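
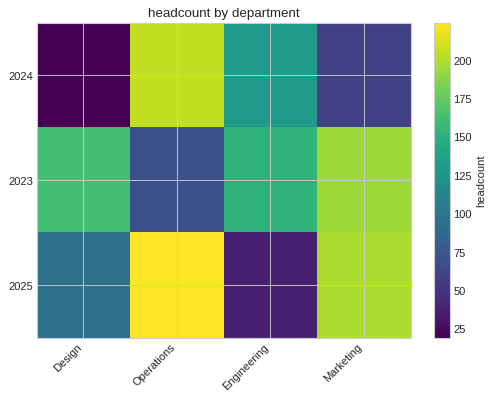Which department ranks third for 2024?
Top 4 for 2024: Operations ≈ 200, Engineering ≈ 120, Marketing ≈ 60, Design ≈ 20.

Marketing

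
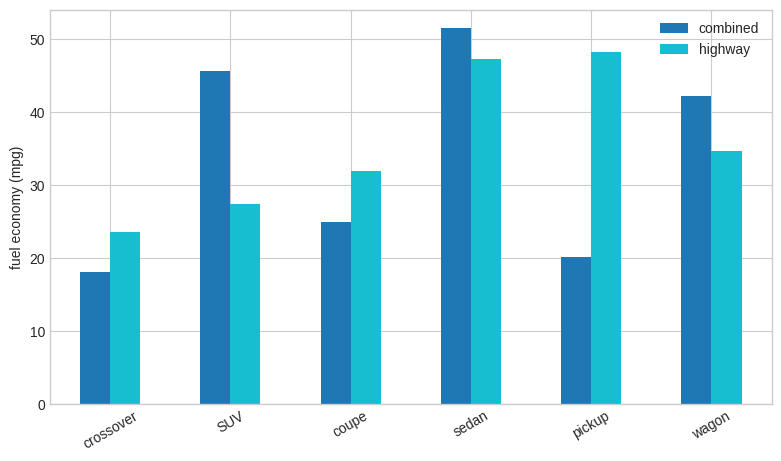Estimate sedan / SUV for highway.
≈ 1.8×

sedan ≈ 45, SUV ≈ 25; 45/25 ≈ 1.8.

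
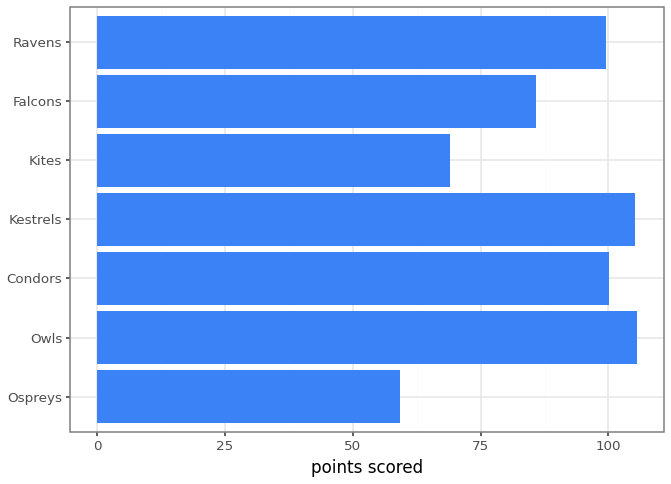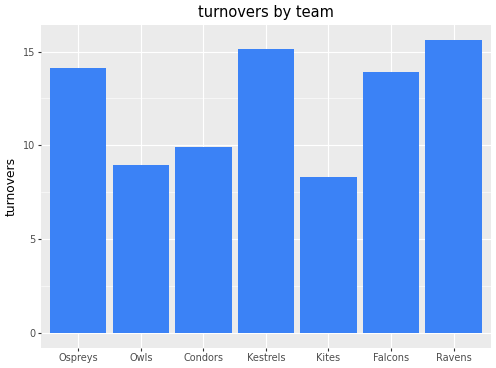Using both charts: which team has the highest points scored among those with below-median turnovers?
Chart 2 median turnovers ≈ 14; below-median teams: Owls, Condors, Kites. Among those, Owls has the highest points scored (≈ 110).

Owls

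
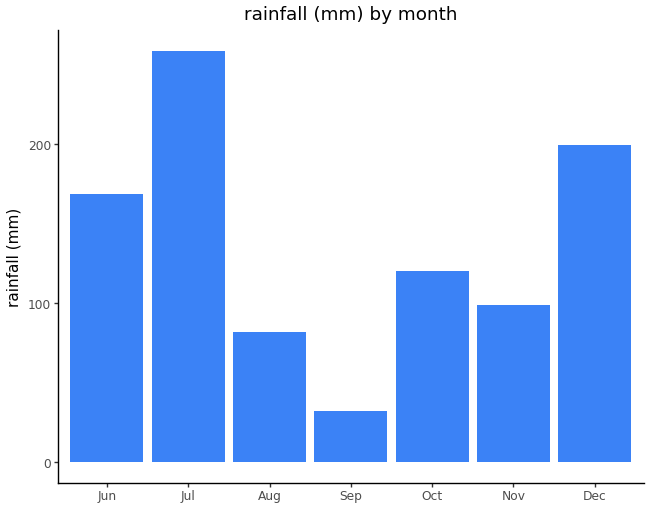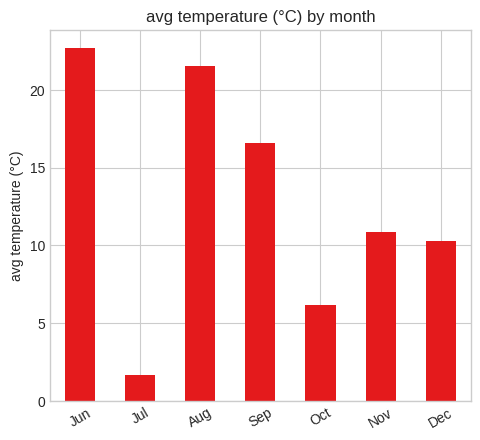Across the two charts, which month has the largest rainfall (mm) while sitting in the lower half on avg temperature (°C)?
Chart 2 median avg temperature (°C) ≈ 10; below-median months: Jul, Oct, Dec. Among those, Jul has the highest rainfall (mm) (≈ 250).

Jul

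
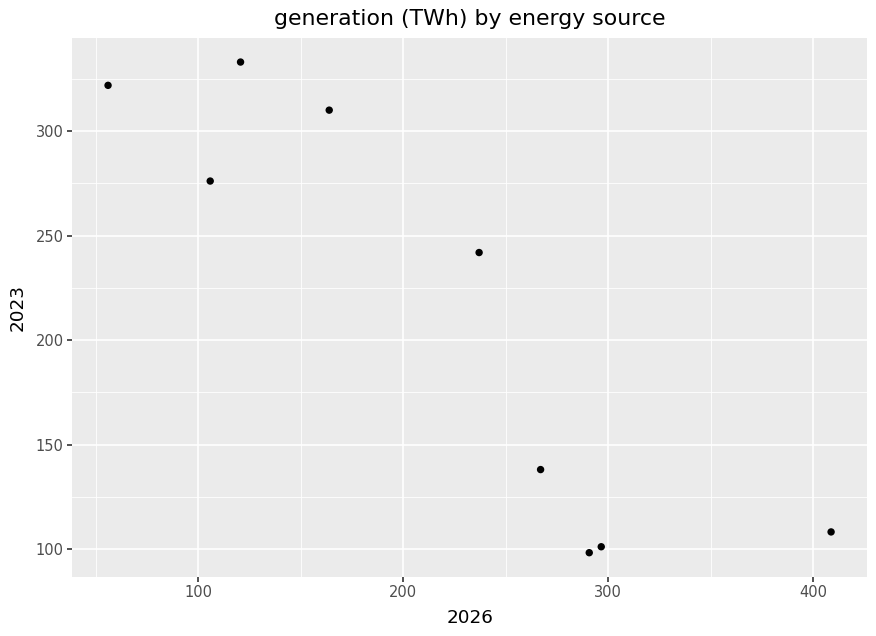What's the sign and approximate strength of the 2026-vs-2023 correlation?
negative, strong

Points are negatively correlated; strong (|r| ≈ 0.9).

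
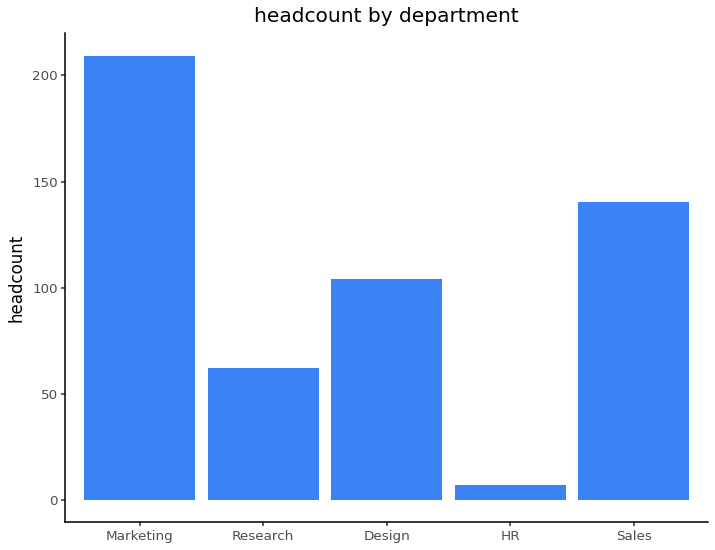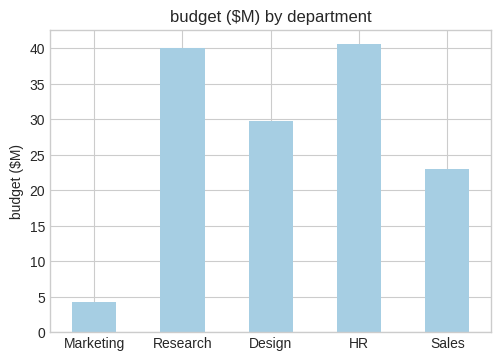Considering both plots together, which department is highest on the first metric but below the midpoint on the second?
Chart 2 median budget ($M) ≈ 30; below-median departments: Marketing, Sales. Among those, Marketing has the highest headcount (≈ 200).

Marketing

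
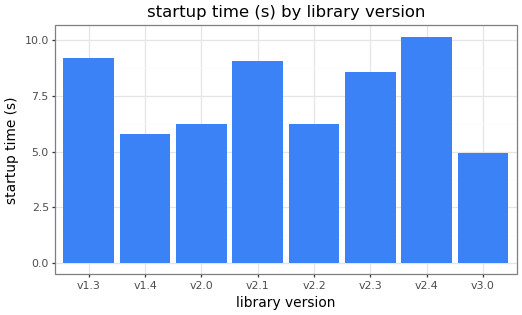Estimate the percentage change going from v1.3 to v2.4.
≈ +11.1%

v1.3 ≈ 9, v2.4 ≈ 10; (10 − 9) / 9 ≈ +11.1%.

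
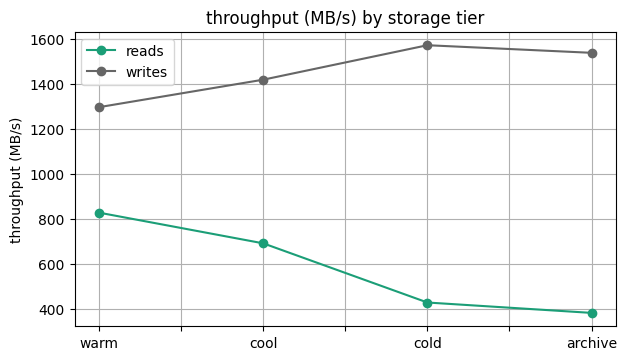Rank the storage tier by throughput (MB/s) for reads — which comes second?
Top 3 for reads: warm ≈ 800, cool ≈ 700, cold ≈ 400.

cool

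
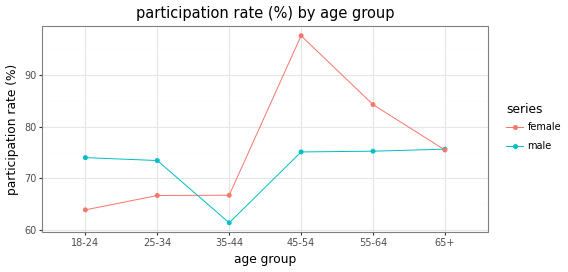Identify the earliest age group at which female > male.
25-34: female ≈ 65 vs male ≈ 75 (not yet); 35-44: female ≈ 65 vs male ≈ 60 (first crossover).

35-44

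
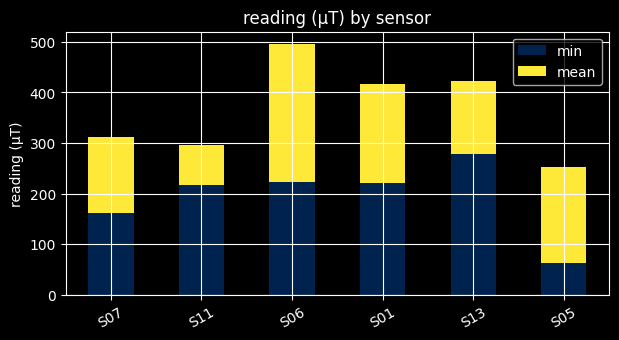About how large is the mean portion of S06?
mean top ≈ 500, bottom ≈ 200; segment ≈ 300.

≈ 300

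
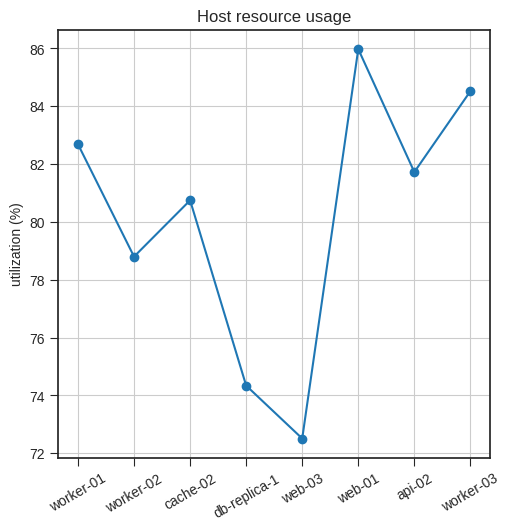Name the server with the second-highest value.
worker-03

Top 3: web-01 ≈ 86, worker-03 ≈ 84, worker-01 ≈ 82.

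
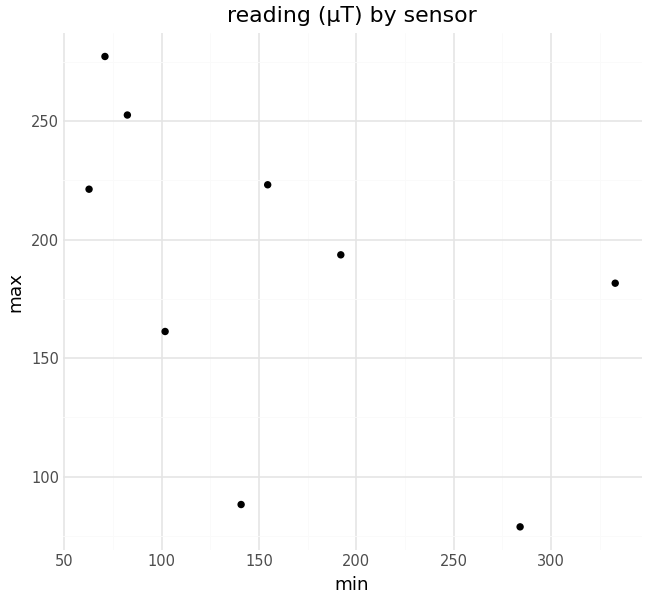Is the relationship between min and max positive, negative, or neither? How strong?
Points are negatively correlated; moderate (|r| ≈ 0.5).

negative, moderate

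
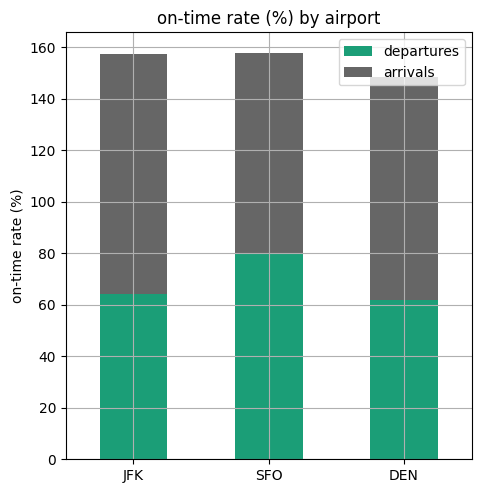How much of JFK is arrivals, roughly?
arrivals top ≈ 160, bottom ≈ 60; segment ≈ 100.

≈ 100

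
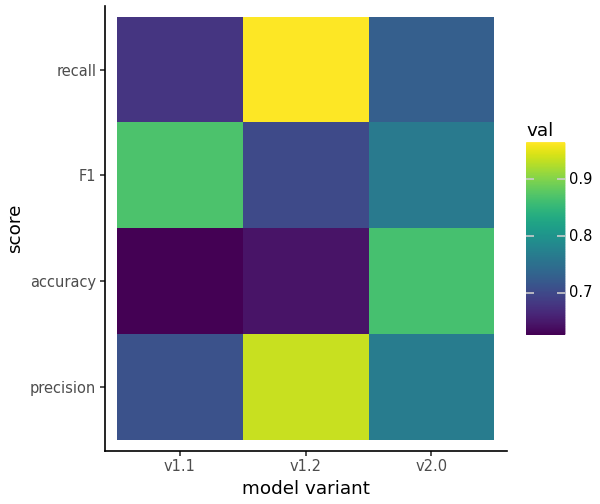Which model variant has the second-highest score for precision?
Top 3 for precision: v1.2 ≈ 0.95, v2.0 ≈ 0.75, v1.1 ≈ 0.70.

v2.0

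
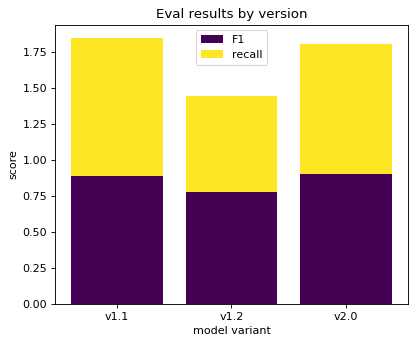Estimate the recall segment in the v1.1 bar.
recall top ≈ 1.8, bottom ≈ 0.8; segment ≈ 1.0.

≈ 1.0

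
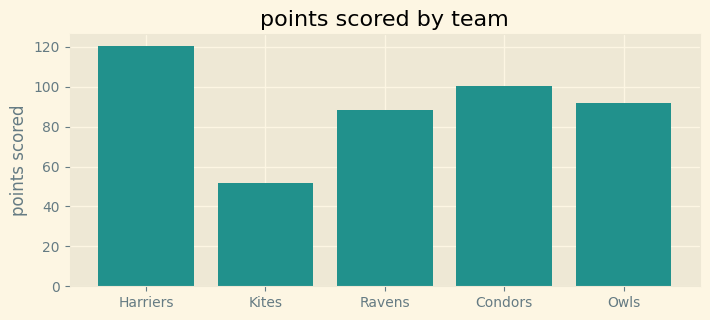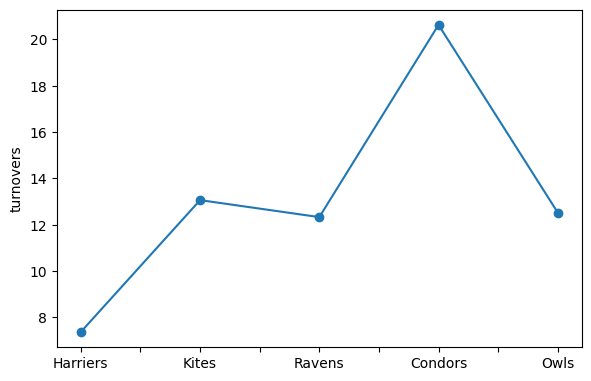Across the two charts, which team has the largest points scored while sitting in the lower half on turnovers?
Harriers

Chart 2 median turnovers ≈ 12; below-median teams: Harriers, Ravens. Among those, Harriers has the highest points scored (≈ 120).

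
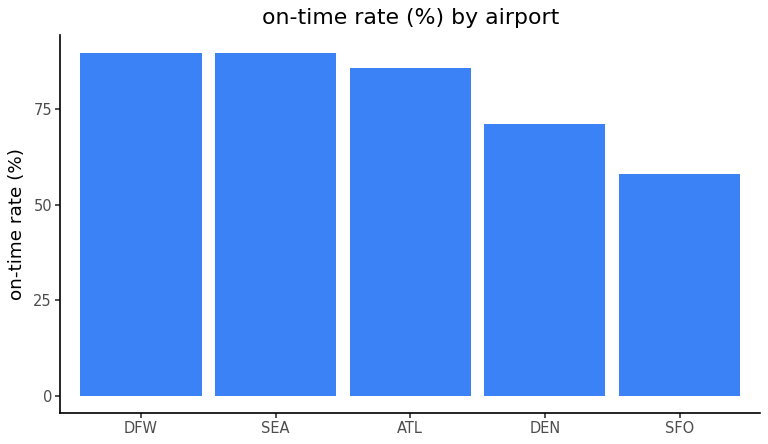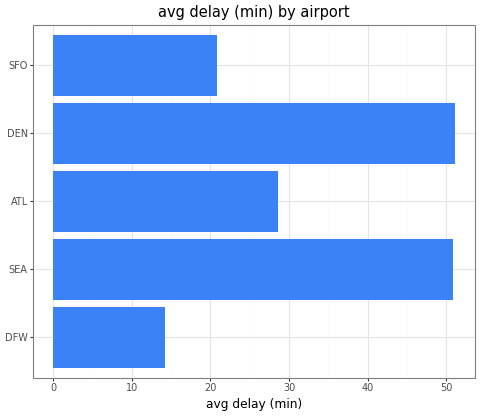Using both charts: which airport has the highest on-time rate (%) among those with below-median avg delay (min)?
Chart 2 median avg delay (min) ≈ 30; below-median airports: DFW, SFO. Among those, DFW has the highest on-time rate (%) (≈ 90).

DFW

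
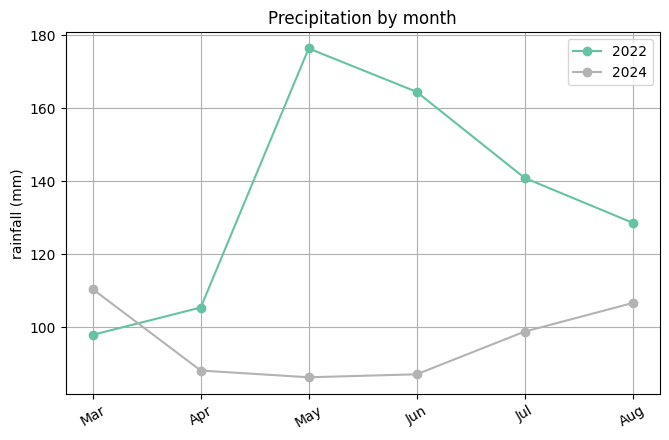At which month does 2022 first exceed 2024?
Mar: 2022 ≈ 100 vs 2024 ≈ 110 (not yet); Apr: 2022 ≈ 110 vs 2024 ≈ 90 (first crossover).

Apr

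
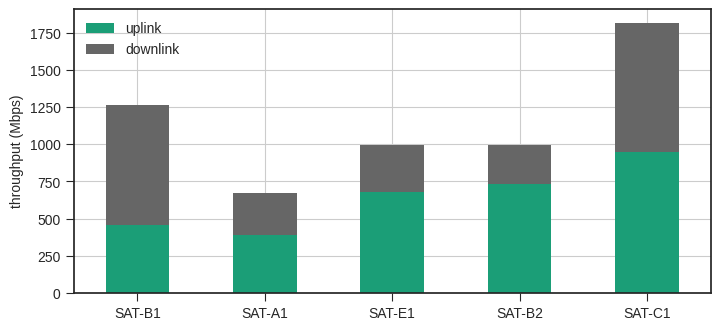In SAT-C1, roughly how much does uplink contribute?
uplink top ≈ 1000, bottom ≈ 0; segment ≈ 1000.

≈ 1000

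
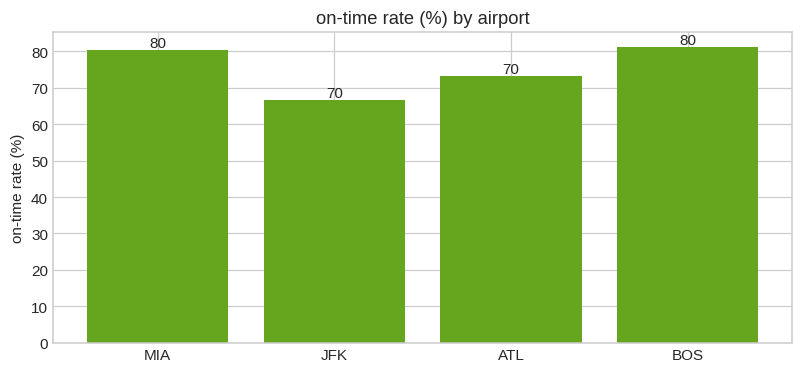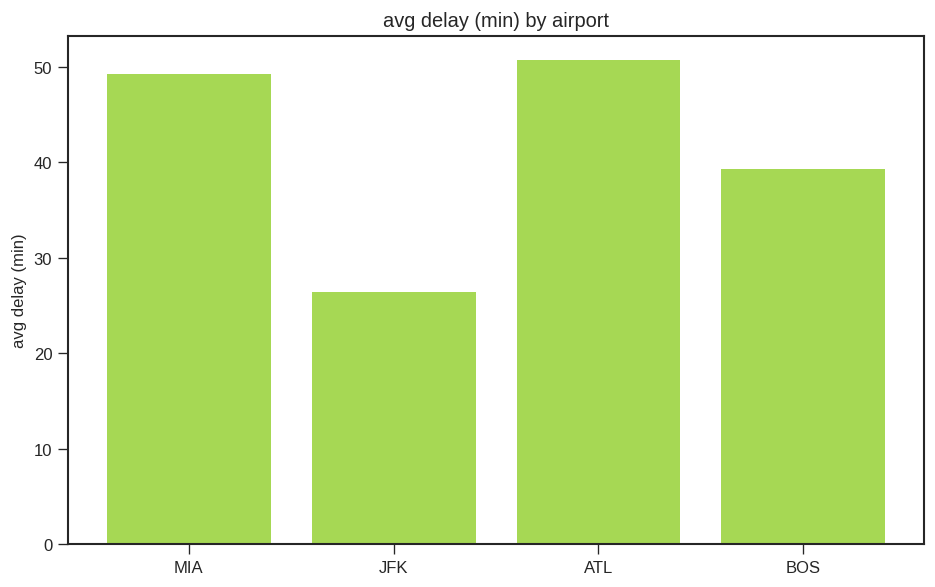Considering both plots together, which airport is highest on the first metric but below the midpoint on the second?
Chart 2 median avg delay (min) ≈ 45; below-median airports: JFK, BOS. Among those, BOS has the highest on-time rate (%) (≈ 80).

BOS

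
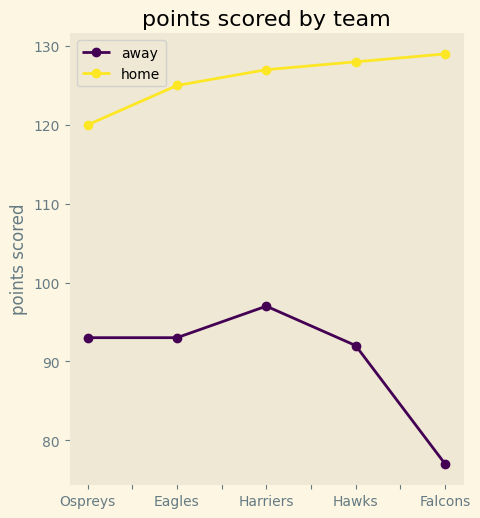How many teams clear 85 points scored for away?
Above 85: Ospreys, Eagles, Harriers, Hawks.

4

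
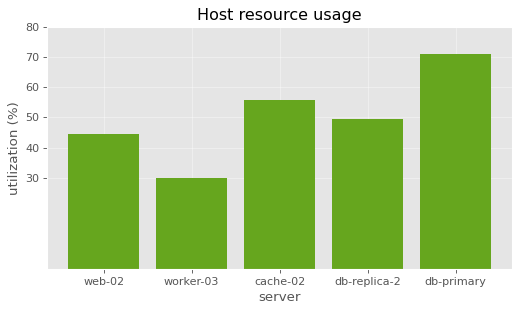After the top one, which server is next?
cache-02

Top 3: db-primary ≈ 70, cache-02 ≈ 60, db-replica-2 ≈ 50.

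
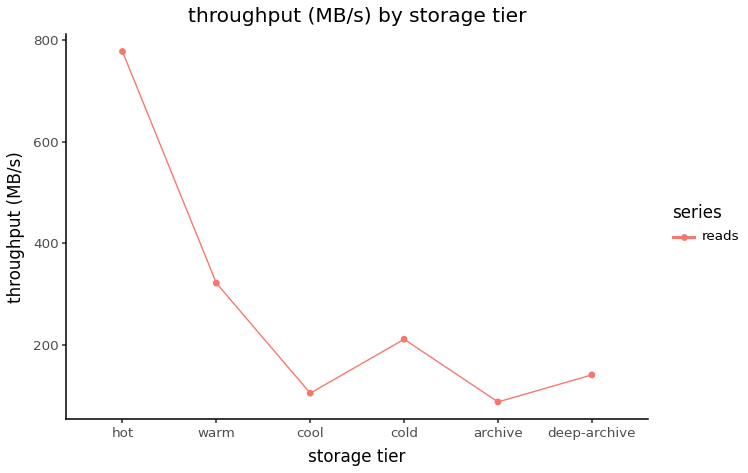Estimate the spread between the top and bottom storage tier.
Max hot ≈ 800, min archive ≈ 100; range ≈ 700.

≈ 700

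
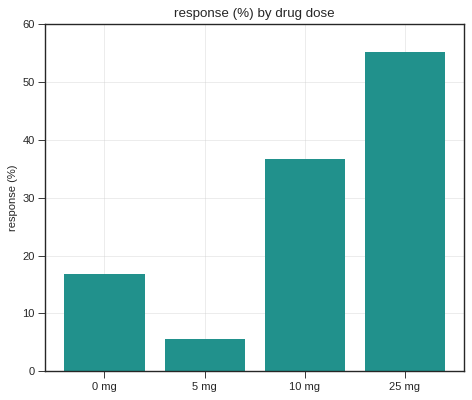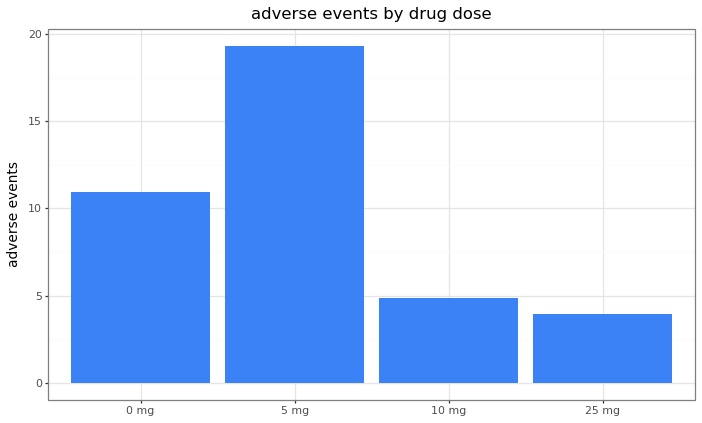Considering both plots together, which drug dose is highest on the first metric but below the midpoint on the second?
25 mg

Chart 2 median adverse events ≈ 8; below-median drug doses: 10 mg, 25 mg. Among those, 25 mg has the highest response (%) (≈ 60).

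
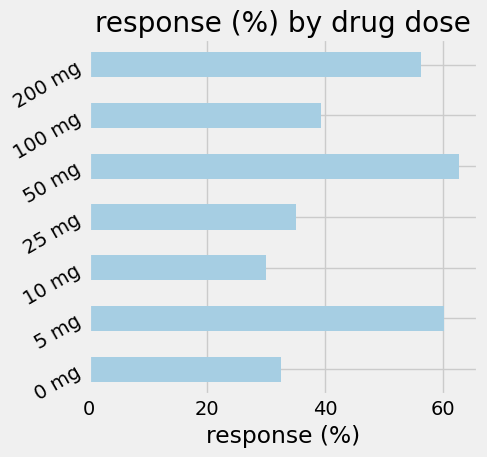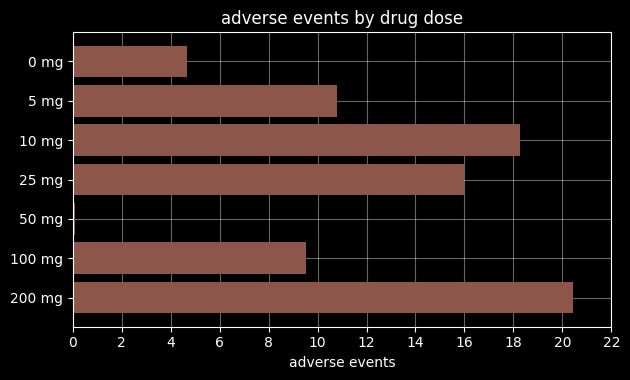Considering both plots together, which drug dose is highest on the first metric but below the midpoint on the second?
50 mg

Chart 2 median adverse events ≈ 10; below-median drug doses: 0 mg, 50 mg, 100 mg. Among those, 50 mg has the highest response (%) (≈ 60).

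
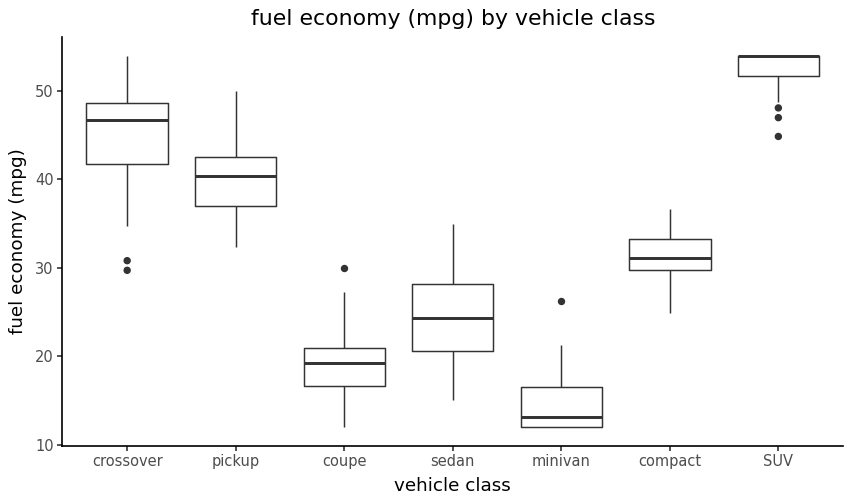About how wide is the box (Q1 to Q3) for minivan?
Q3 ≈ 15, Q1 ≈ 10; IQR ≈ 5.

≈ 5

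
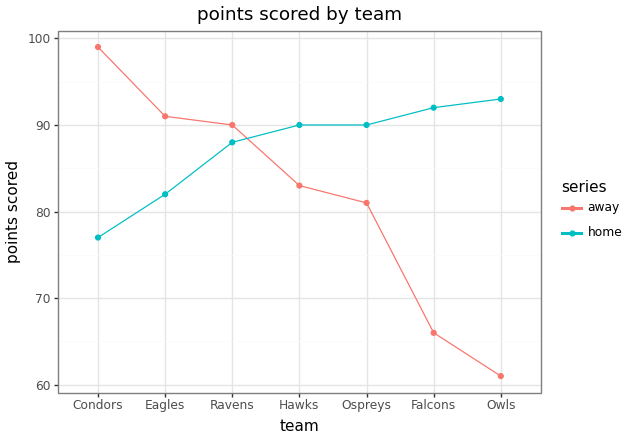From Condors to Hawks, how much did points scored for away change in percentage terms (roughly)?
Condors ≈ 100, Hawks ≈ 85; (85 − 100) / 100 ≈ -15%.

≈ -15%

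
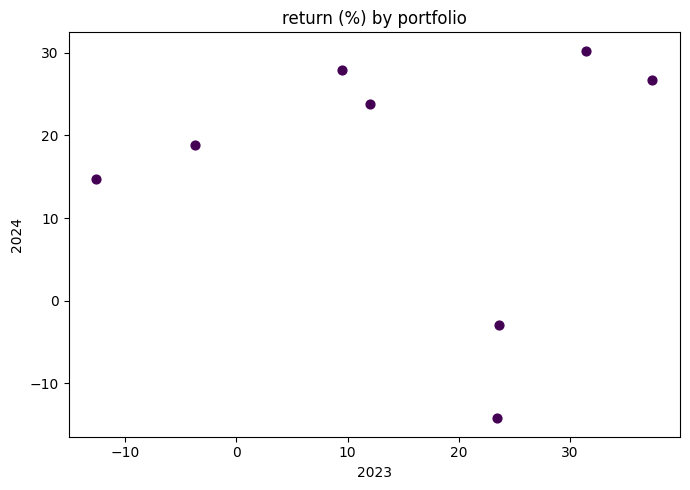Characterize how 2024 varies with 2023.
Points are roughly uncorrelated; weak (|r| ≈ 0.0).

no clear correlation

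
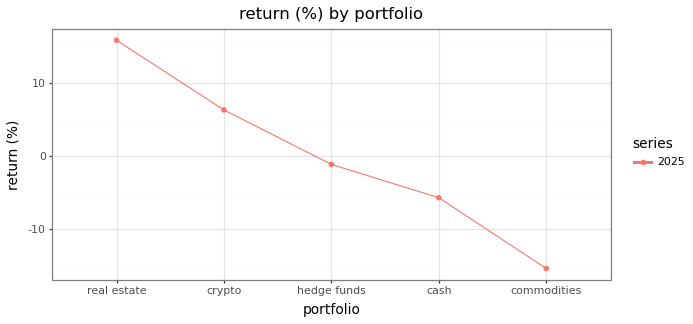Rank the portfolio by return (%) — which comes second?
Top 3: real estate ≈ 15, crypto ≈ 5, hedge funds ≈ 0.

crypto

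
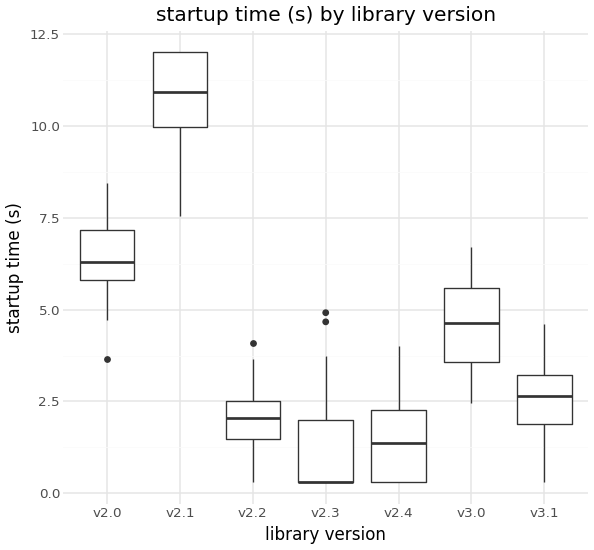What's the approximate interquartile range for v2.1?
Q3 ≈ 12, Q1 ≈ 10; IQR ≈ 2.

≈ 2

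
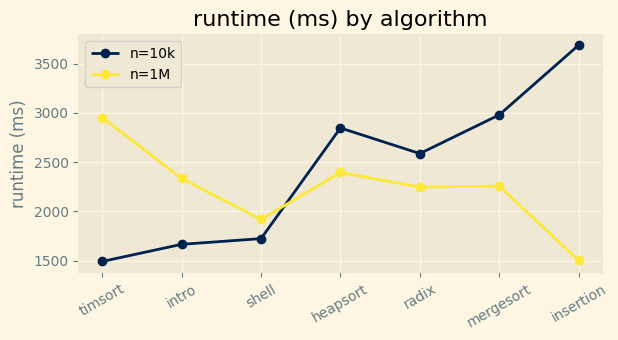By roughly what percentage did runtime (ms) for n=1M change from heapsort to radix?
heapsort ≈ 2400, radix ≈ 2200; (2200 − 2400) / 2400 ≈ -8.3%.

≈ -8.3%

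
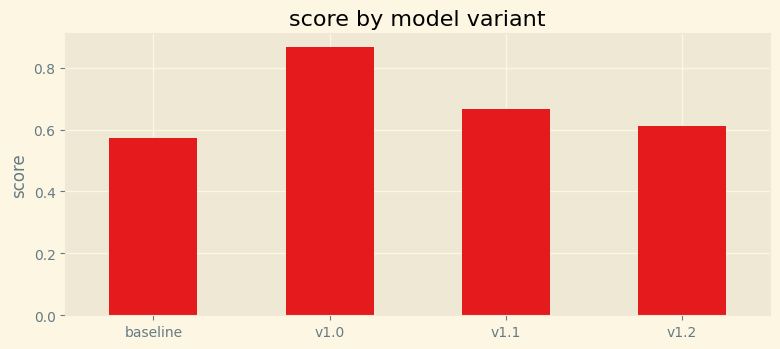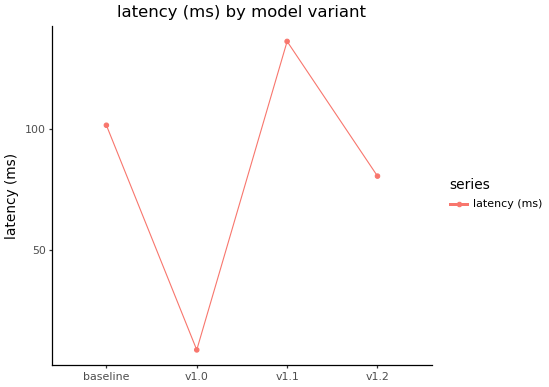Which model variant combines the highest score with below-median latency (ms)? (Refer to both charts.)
Chart 2 median latency (ms) ≈ 100; below-median model variants: v1.0, v1.2. Among those, v1.0 has the highest score (≈ 0.9).

v1.0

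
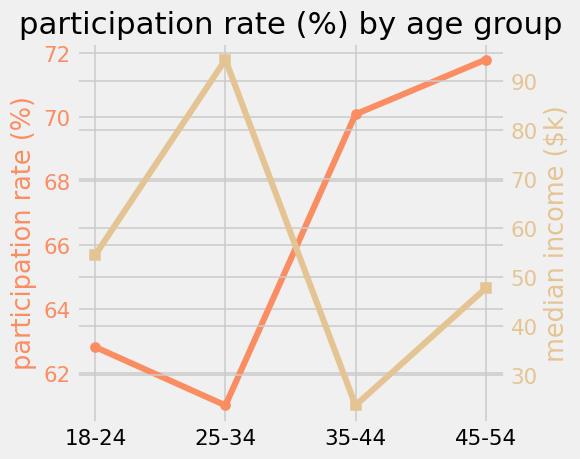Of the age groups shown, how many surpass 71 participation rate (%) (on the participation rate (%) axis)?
1

Above 71: 45-54.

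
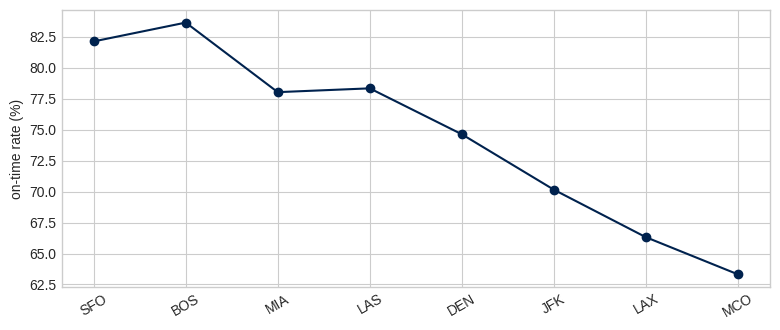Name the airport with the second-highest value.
SFO

Top 3: BOS ≈ 84, SFO ≈ 82, LAS ≈ 78.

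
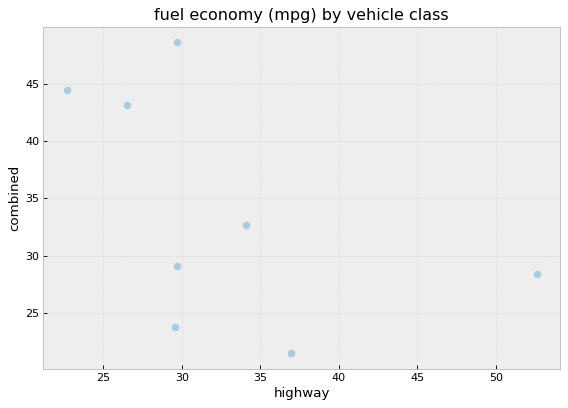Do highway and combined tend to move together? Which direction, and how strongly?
Points are negatively correlated; moderate (|r| ≈ 0.5).

negative, moderate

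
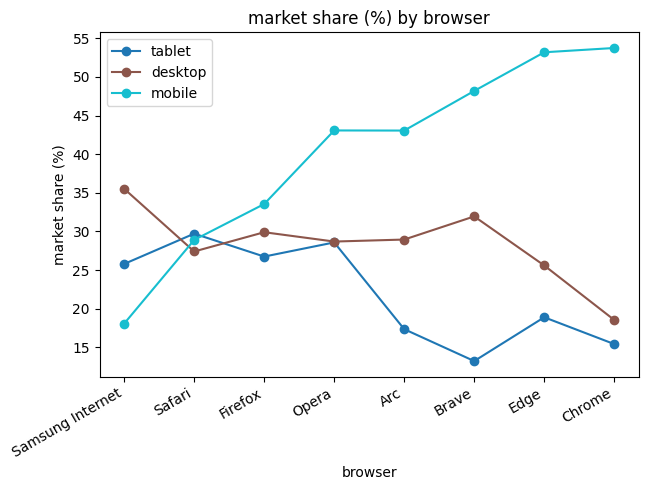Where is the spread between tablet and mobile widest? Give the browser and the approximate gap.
Chrome: tablet ≈ 15, mobile ≈ 55 → gap ≈ 40. Next-largest (Brave) is only ≈ 35.

Chrome, ≈ 40 %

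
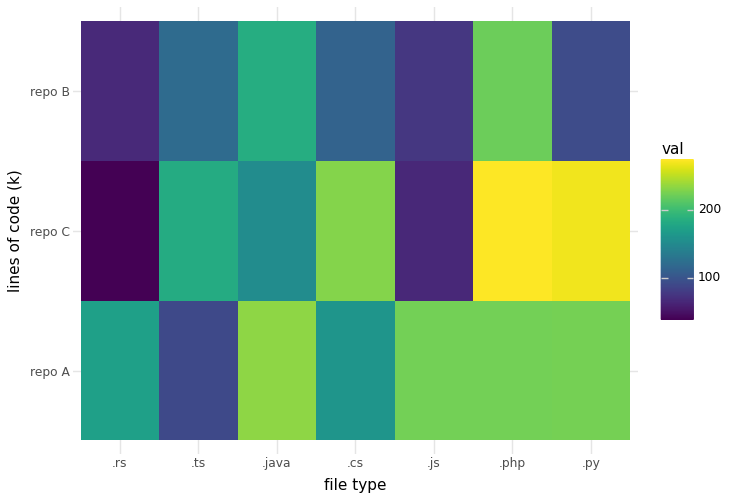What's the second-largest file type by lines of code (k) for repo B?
Top 3 for repo B: .php ≈ 220, .java ≈ 180, .ts ≈ 120.

.java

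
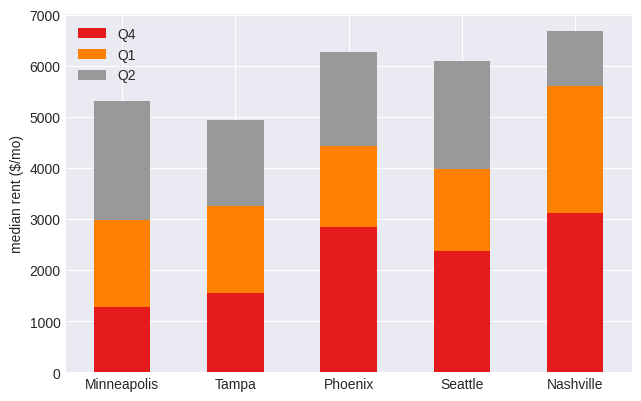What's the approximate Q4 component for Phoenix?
≈ 3000

Q4 top ≈ 3000, bottom ≈ 0; segment ≈ 3000.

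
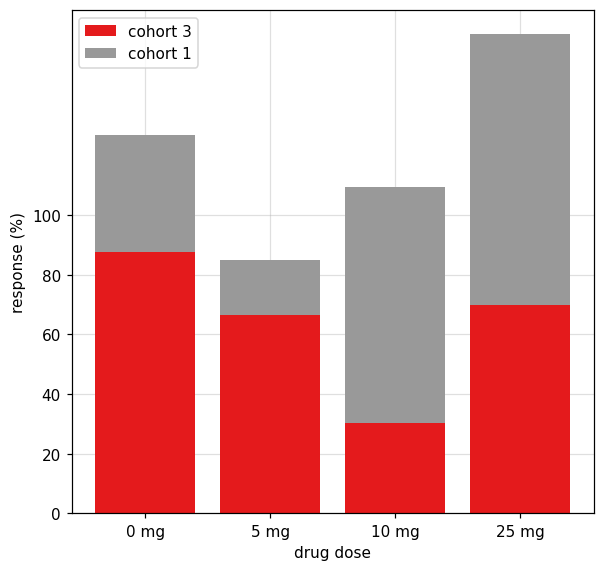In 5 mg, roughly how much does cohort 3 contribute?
≈ 60

cohort 3 top ≈ 60, bottom ≈ 0; segment ≈ 60.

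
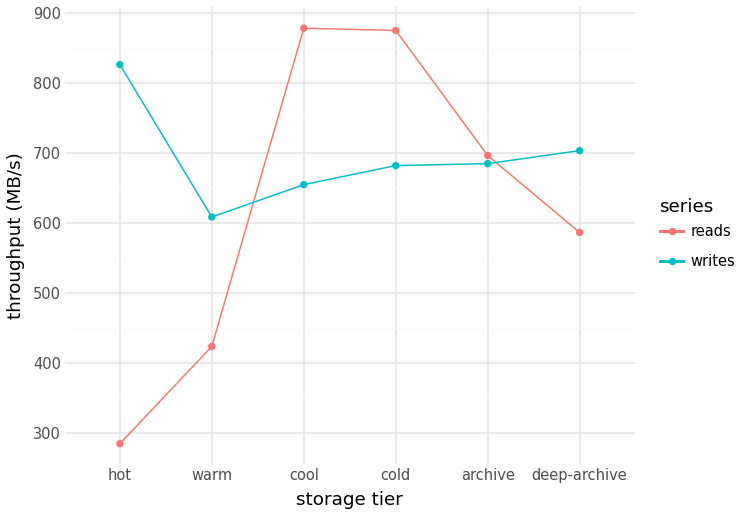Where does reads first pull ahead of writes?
cool

warm: reads ≈ 400 vs writes ≈ 600 (not yet); cool: reads ≈ 900 vs writes ≈ 650 (first crossover).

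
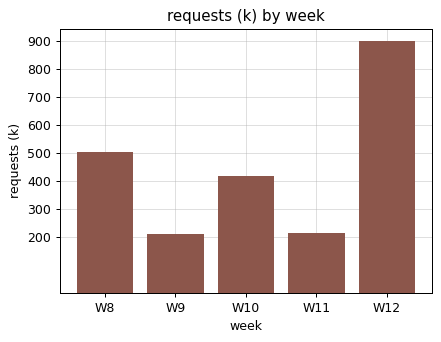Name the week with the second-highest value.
W8

Top 3: W12 ≈ 900, W8 ≈ 500, W10 ≈ 400.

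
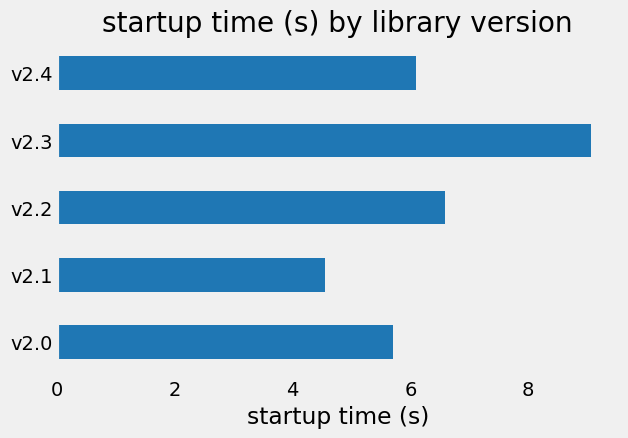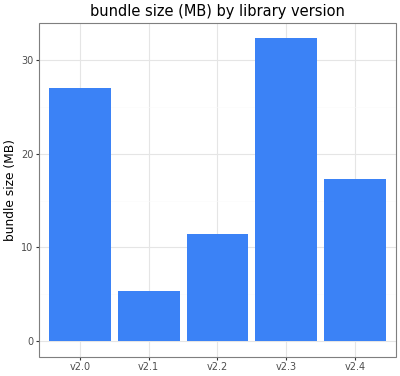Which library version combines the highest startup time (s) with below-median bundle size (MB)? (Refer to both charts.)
Chart 2 median bundle size (MB) ≈ 15; below-median library versions: v2.1, v2.2. Among those, v2.2 has the highest startup time (s) (≈ 7).

v2.2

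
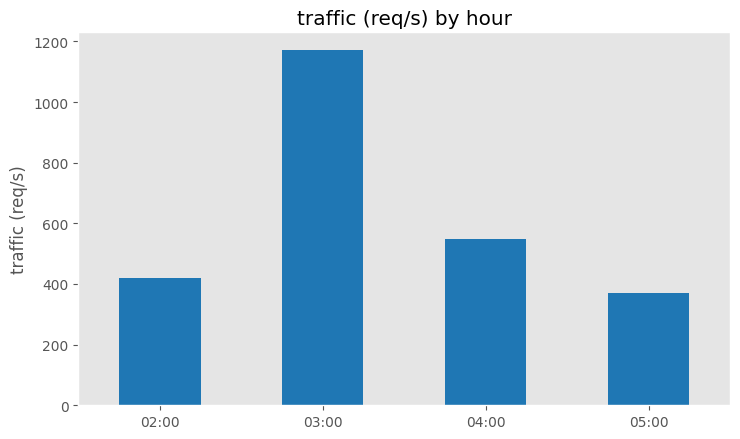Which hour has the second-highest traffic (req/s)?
Top 3: 03:00 ≈ 1200, 04:00 ≈ 600, 02:00 ≈ 400.

04:00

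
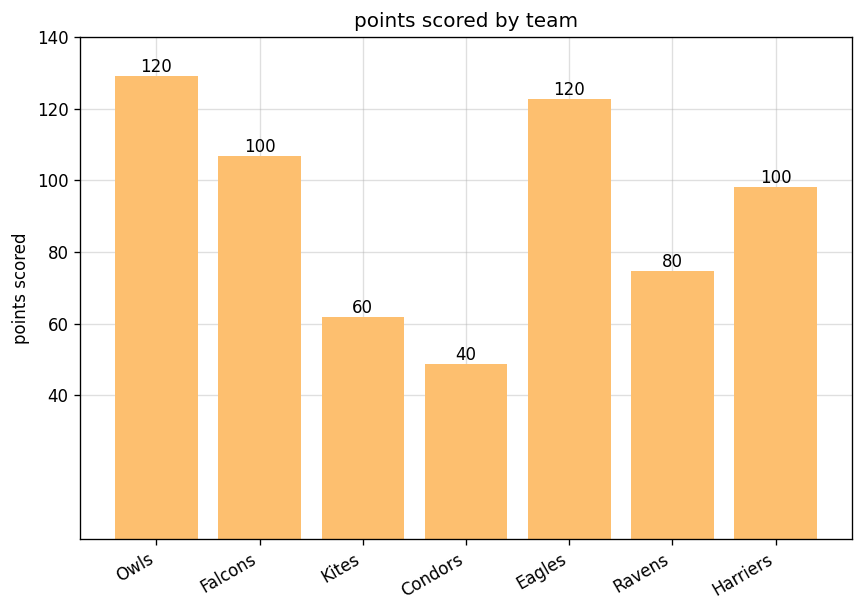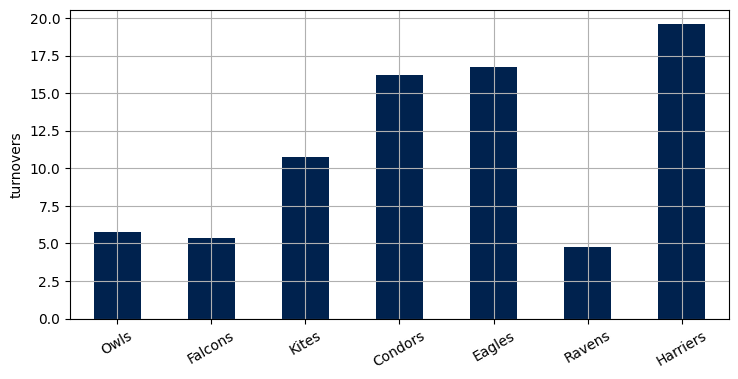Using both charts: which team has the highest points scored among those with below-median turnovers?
Owls

Chart 2 median turnovers ≈ 10; below-median teams: Owls, Falcons, Ravens. Among those, Owls has the highest points scored (≈ 120).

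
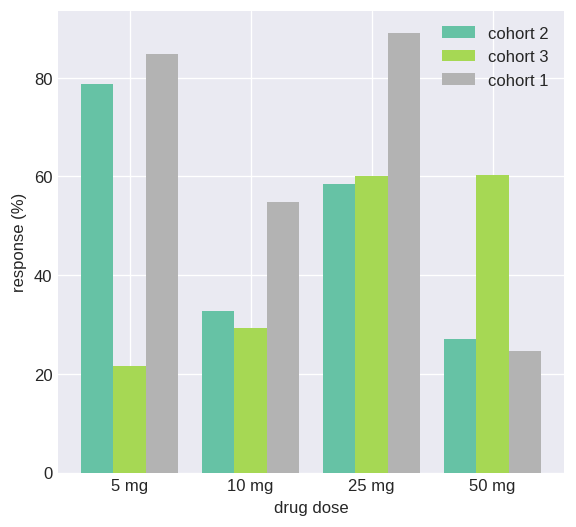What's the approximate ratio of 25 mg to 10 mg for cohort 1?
25 mg ≈ 90, 10 mg ≈ 50; 90/50 ≈ 1.8.

≈ 1.8×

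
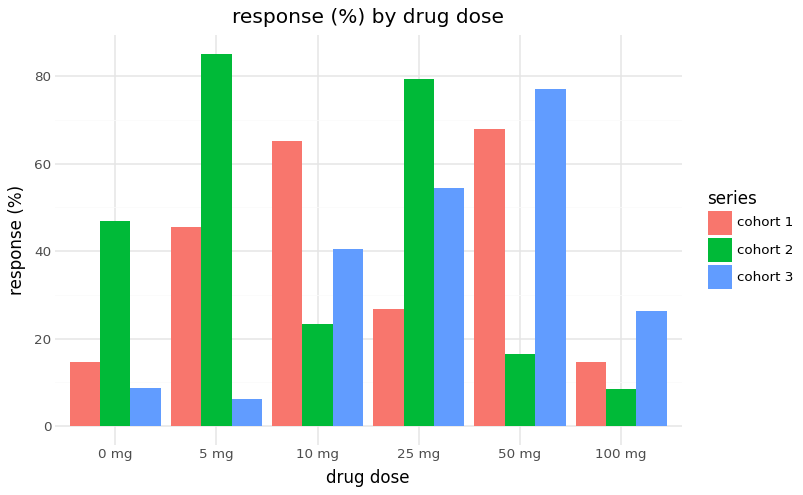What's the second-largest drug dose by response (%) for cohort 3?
25 mg

Top 3 for cohort 3: 50 mg ≈ 80, 25 mg ≈ 50, 10 mg ≈ 40.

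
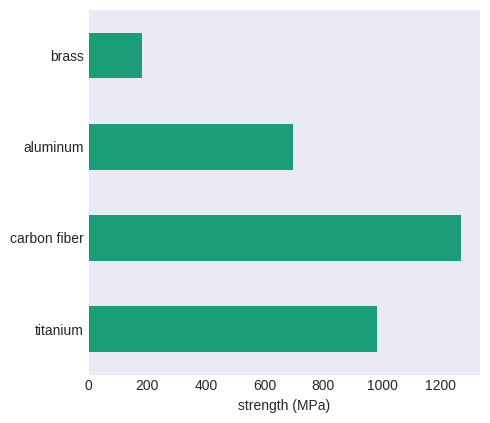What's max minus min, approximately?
Max carbon fiber ≈ 1200, min brass ≈ 200; range ≈ 1000.

≈ 1000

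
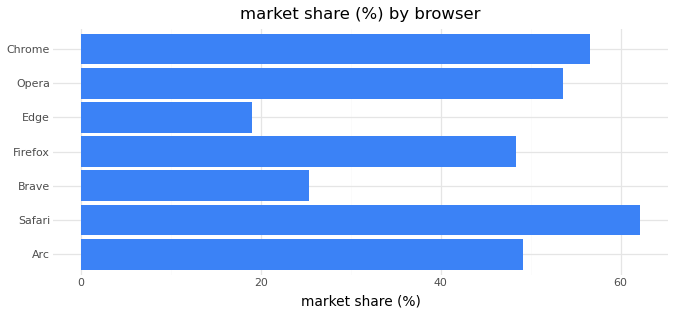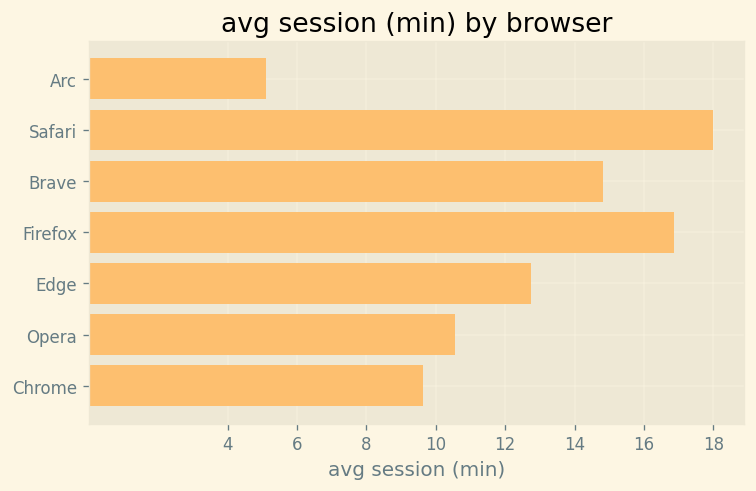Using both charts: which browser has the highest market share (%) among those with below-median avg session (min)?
Chart 2 median avg session (min) ≈ 12; below-median browsers: Arc, Opera, Chrome. Among those, Chrome has the highest market share (%) (≈ 60).

Chrome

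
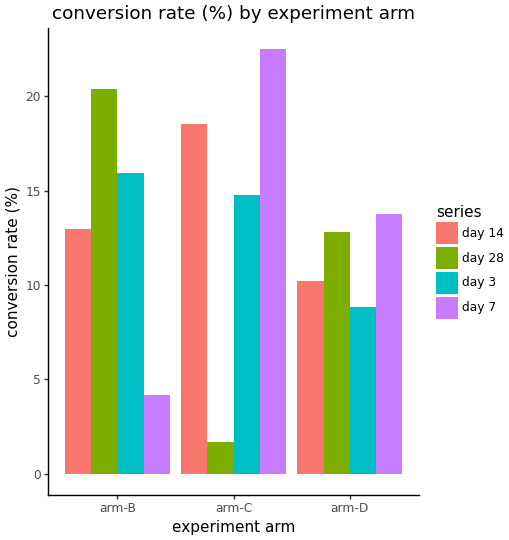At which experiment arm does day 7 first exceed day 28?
arm-B: day 7 ≈ 4 vs day 28 ≈ 20 (not yet); arm-C: day 7 ≈ 22 vs day 28 ≈ 2 (first crossover).

arm-C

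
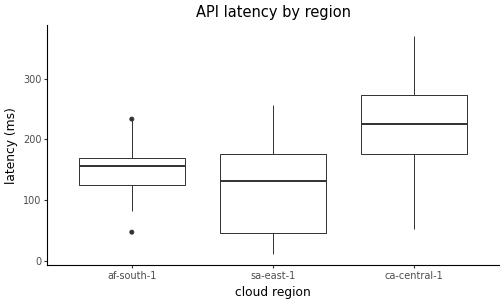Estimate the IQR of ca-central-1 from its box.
≈ 90

Q3 ≈ 270, Q1 ≈ 180; IQR ≈ 90.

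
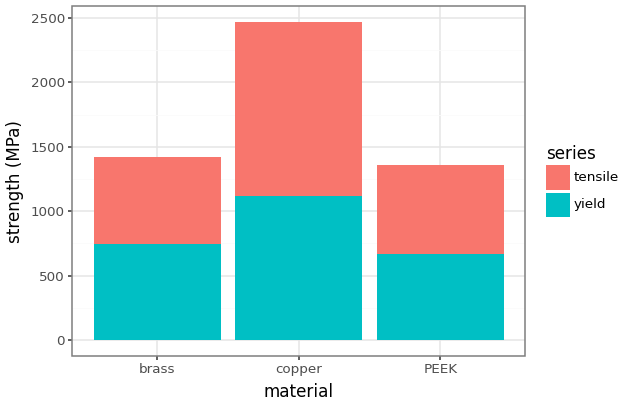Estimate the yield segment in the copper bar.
≈ 1000

yield top ≈ 1000, bottom ≈ 0; segment ≈ 1000.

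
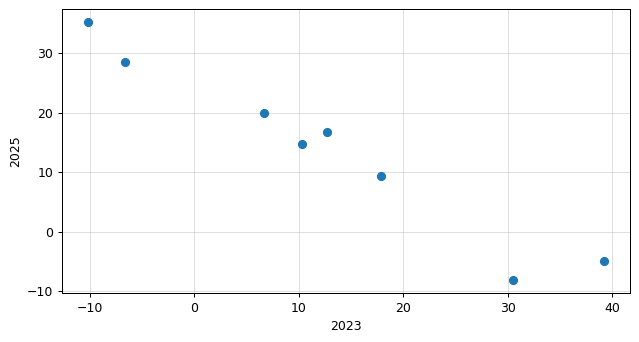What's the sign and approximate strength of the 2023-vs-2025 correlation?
Points are negatively correlated; strong (|r| ≈ 1.0).

negative, strong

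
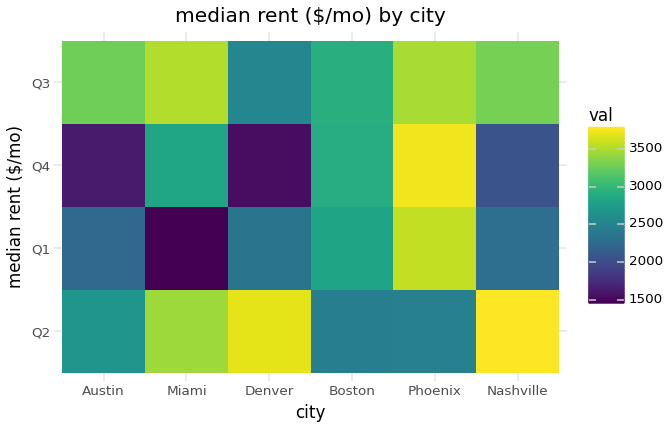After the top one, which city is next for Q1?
Boston

Top 3 for Q1: Phoenix ≈ 3600, Boston ≈ 2800, Denver ≈ 2400.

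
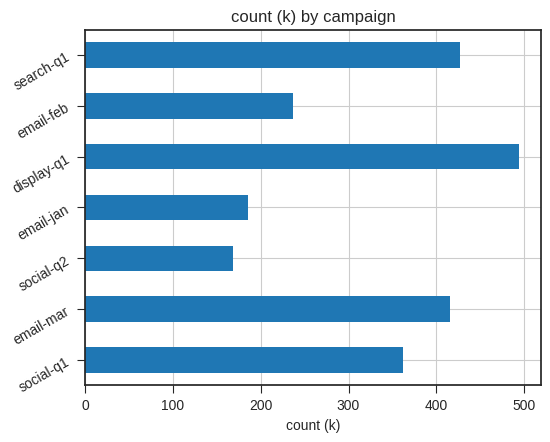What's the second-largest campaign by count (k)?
search-q1

Top 3: display-q1 ≈ 500, search-q1 ≈ 450, email-mar ≈ 400.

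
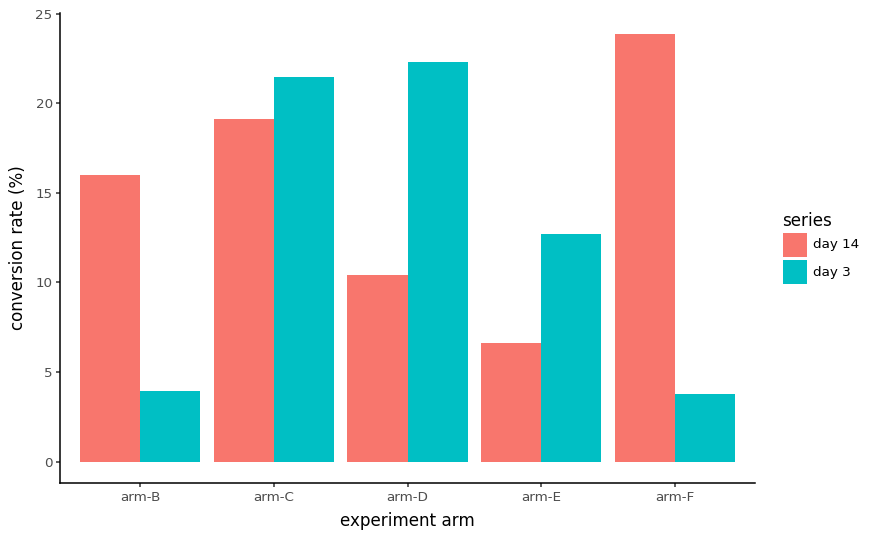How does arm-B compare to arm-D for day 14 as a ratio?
arm-B ≈ 16, arm-D ≈ 10; 16/10 ≈ 1.6.

≈ 1.6×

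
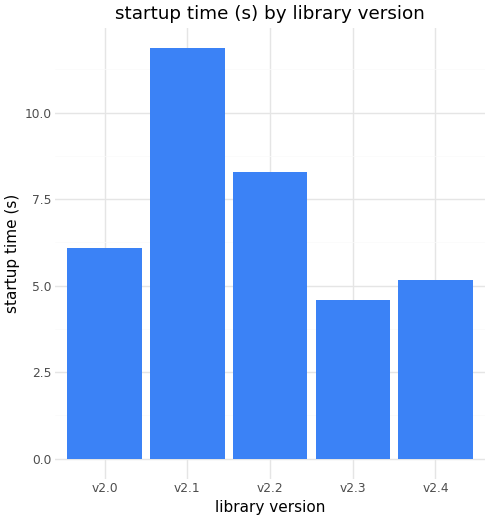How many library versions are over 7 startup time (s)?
Above 7: v2.1, v2.2.

2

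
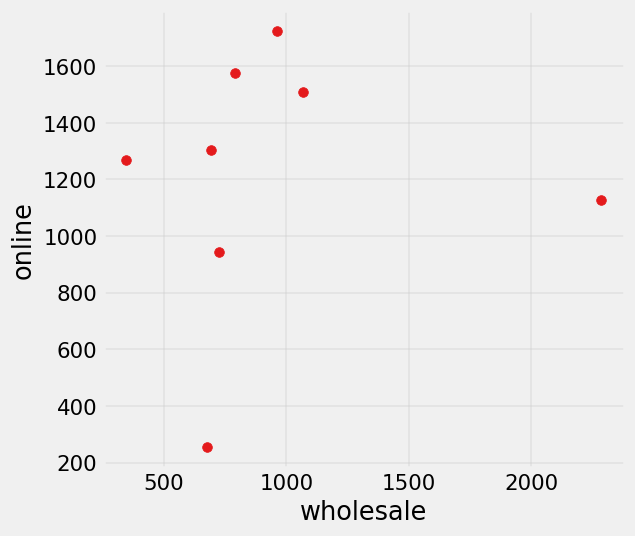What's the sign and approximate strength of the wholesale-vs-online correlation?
Points are roughly uncorrelated; weak (|r| ≈ 0.1).

no clear correlation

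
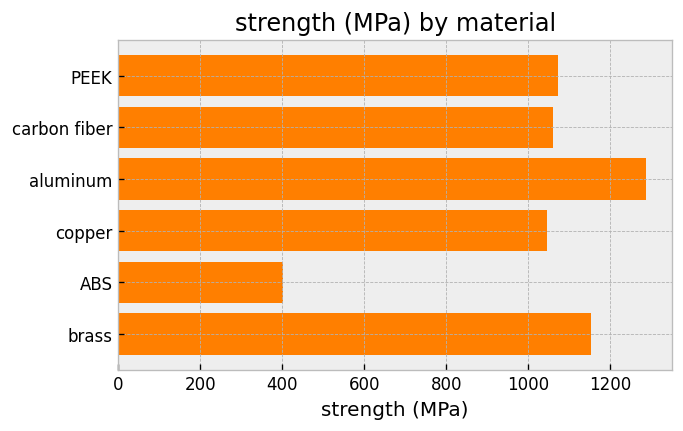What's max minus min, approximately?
Max aluminum ≈ 1200, min ABS ≈ 400; range ≈ 800.

≈ 800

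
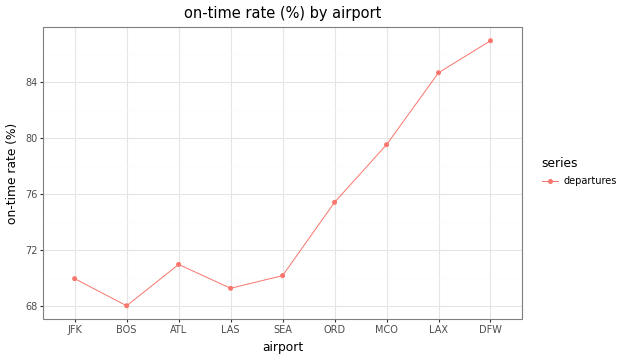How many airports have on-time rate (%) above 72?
4

Above 72: ORD, MCO, LAX, DFW.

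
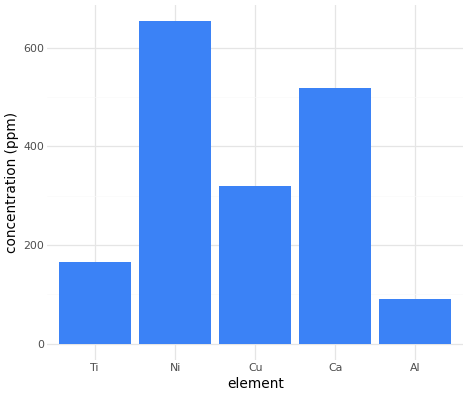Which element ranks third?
Cu

Top 4: Ni ≈ 700, Ca ≈ 500, Cu ≈ 300, Ti ≈ 200.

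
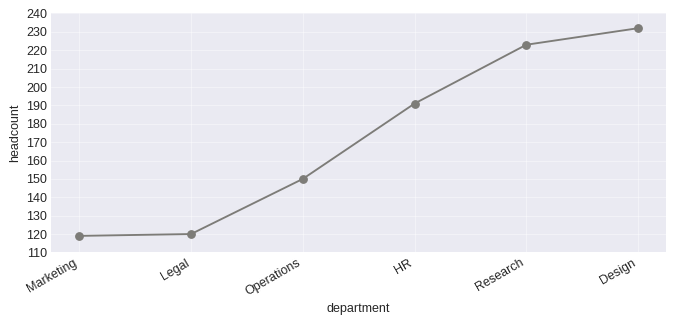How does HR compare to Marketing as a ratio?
HR ≈ 190, Marketing ≈ 120; 190/120 ≈ 1.58.

≈ 1.58×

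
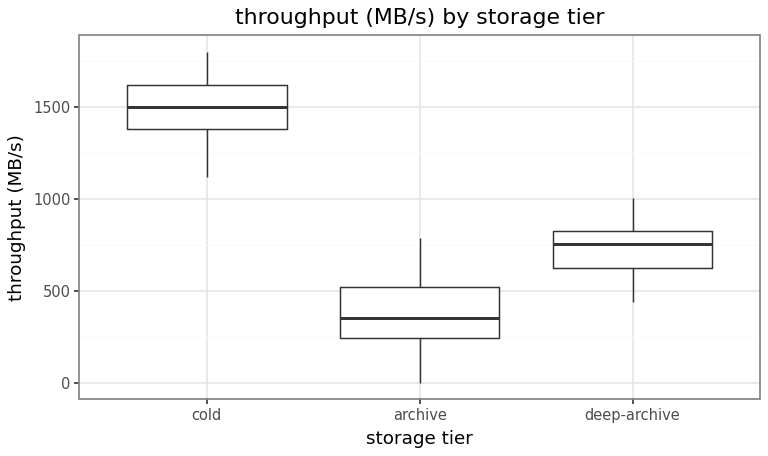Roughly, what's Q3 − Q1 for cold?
≈ 200

Q3 ≈ 1600, Q1 ≈ 1400; IQR ≈ 200.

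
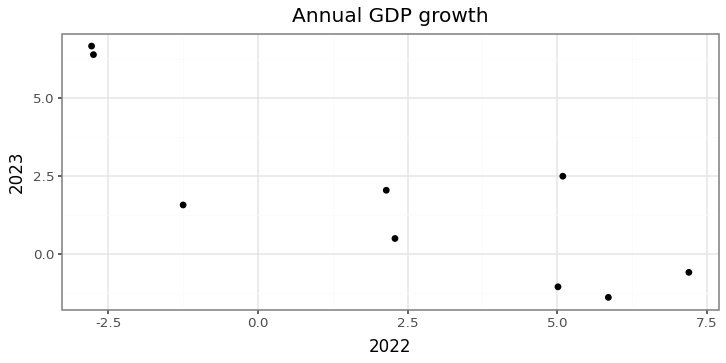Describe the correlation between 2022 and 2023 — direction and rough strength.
Points are negatively correlated; strong (|r| ≈ 0.8).

negative, strong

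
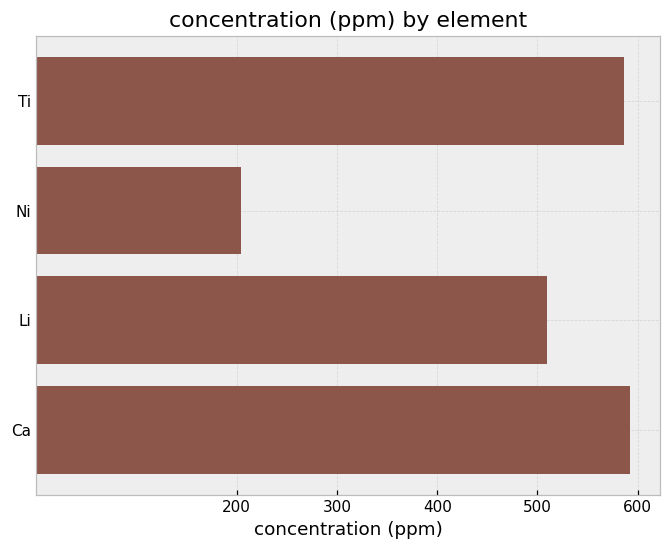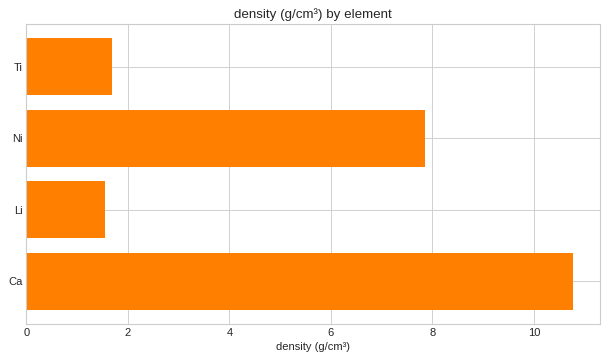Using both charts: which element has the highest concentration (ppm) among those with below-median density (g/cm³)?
Chart 2 median density (g/cm³) ≈ 5; below-median elements: Ti, Li. Among those, Ti has the highest concentration (ppm) (≈ 600).

Ti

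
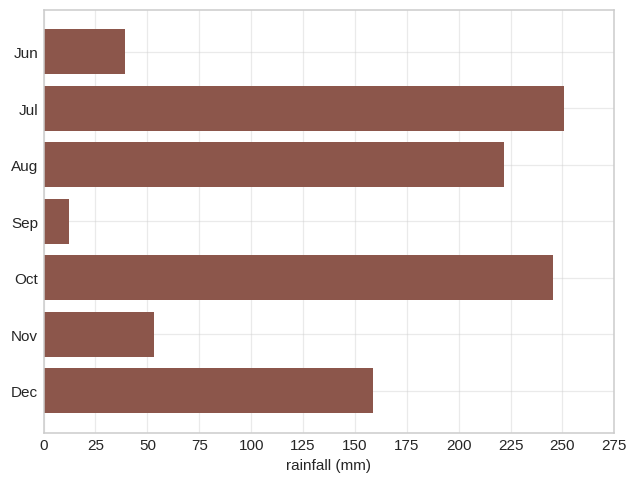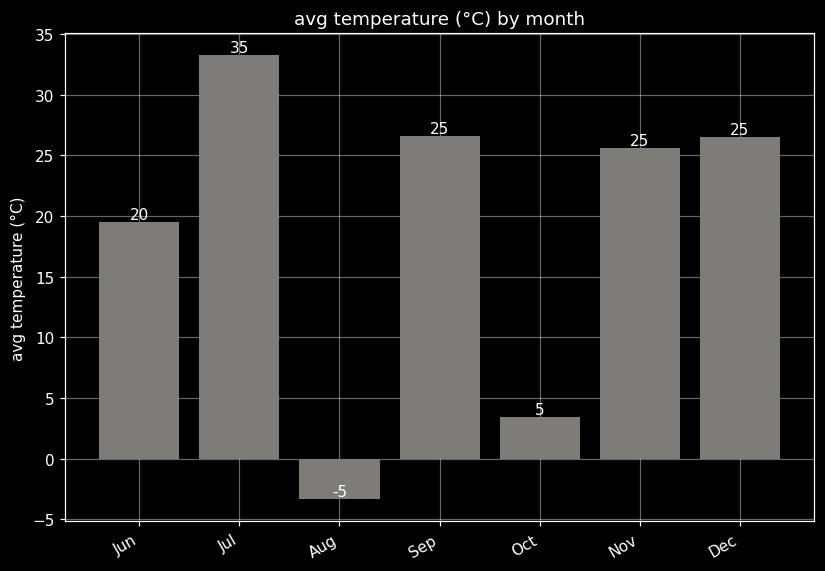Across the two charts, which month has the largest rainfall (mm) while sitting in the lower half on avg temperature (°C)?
Oct

Chart 2 median avg temperature (°C) ≈ 25; below-median months: Jun, Aug, Oct. Among those, Oct has the highest rainfall (mm) (≈ 250).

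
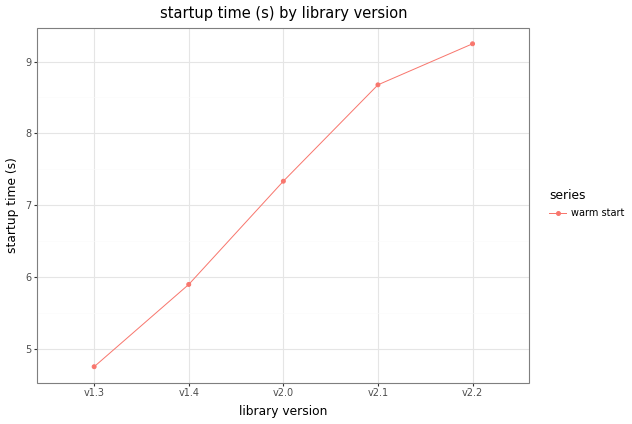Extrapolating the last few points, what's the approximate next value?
≈ 9.75

Last three: 7.5, 8.5, 9.0 → slope ≈ 0.75/step → next ≈ 9.75.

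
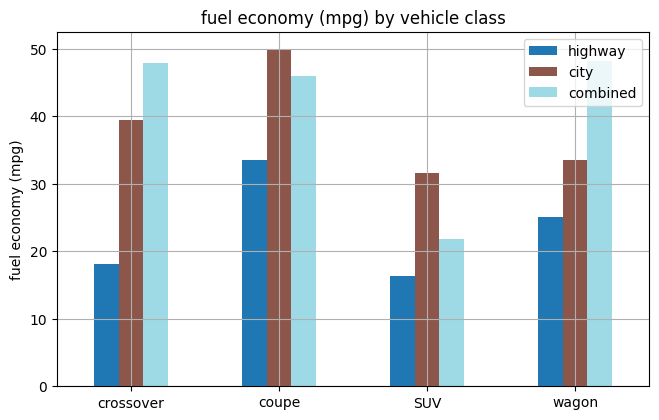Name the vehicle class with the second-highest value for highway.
Top 3 for highway: coupe ≈ 35, wagon ≈ 25, crossover ≈ 20.

wagon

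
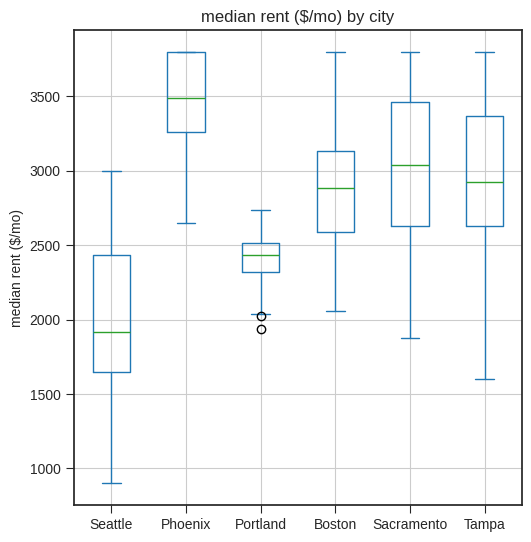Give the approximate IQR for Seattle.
≈ 800

Q3 ≈ 2400, Q1 ≈ 1600; IQR ≈ 800.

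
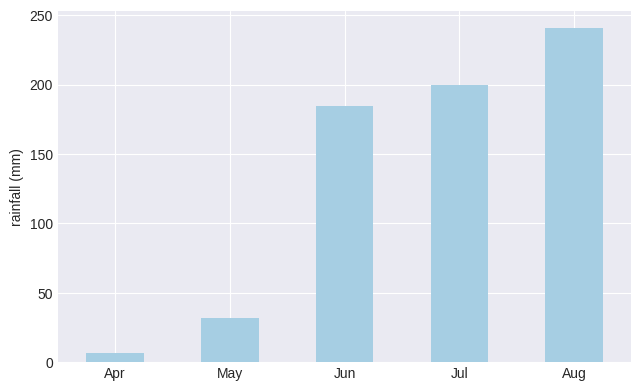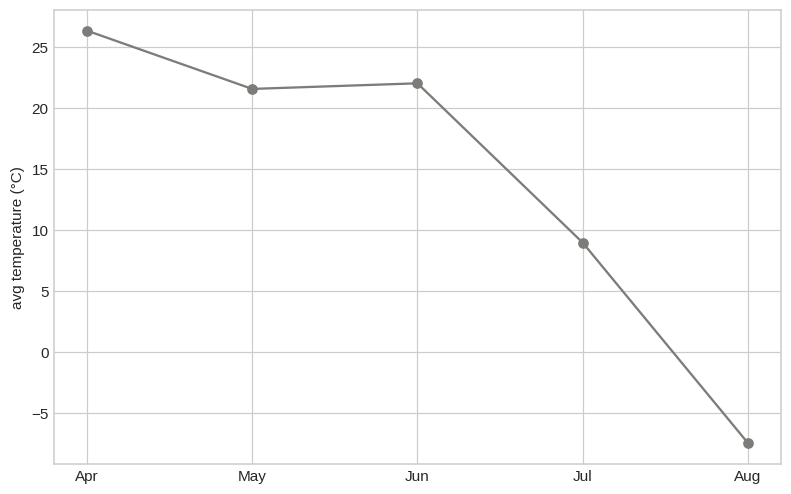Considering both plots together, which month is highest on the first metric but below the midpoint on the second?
Chart 2 median avg temperature (°C) ≈ 20; below-median months: Jul, Aug. Among those, Aug has the highest rainfall (mm) (≈ 250).

Aug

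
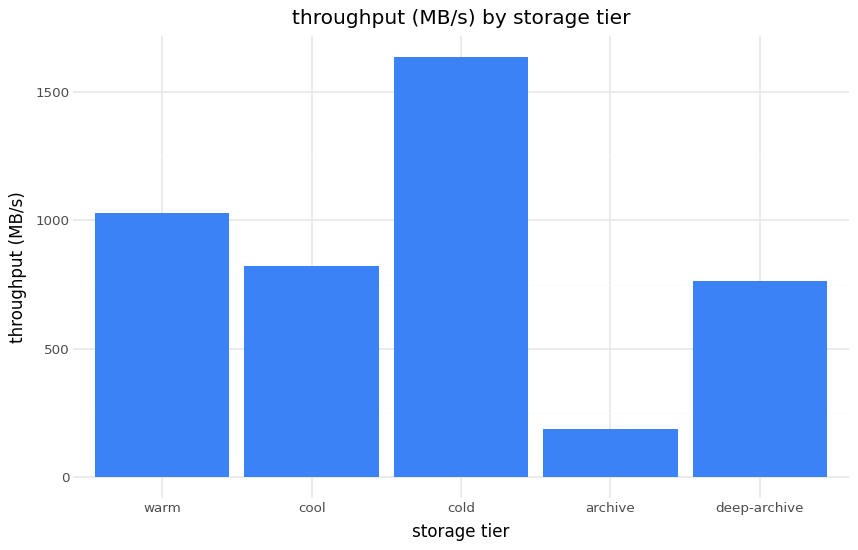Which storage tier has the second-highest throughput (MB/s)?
warm

Top 3: cold ≈ 1600, warm ≈ 1000, cool ≈ 800.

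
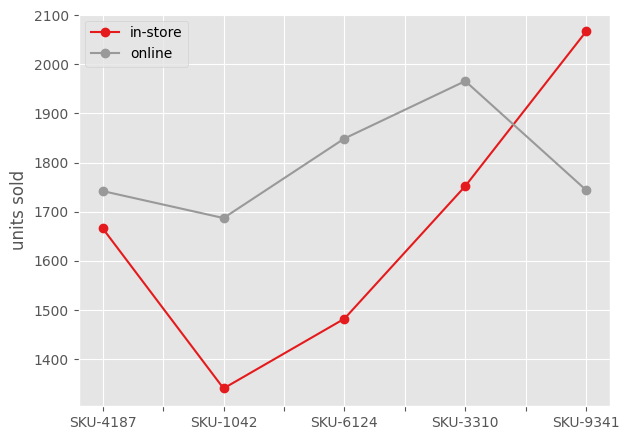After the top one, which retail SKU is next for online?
Top 3 for online: SKU-3310 ≈ 2000, SKU-6124 ≈ 1800, SKU-9341 ≈ 1700.

SKU-6124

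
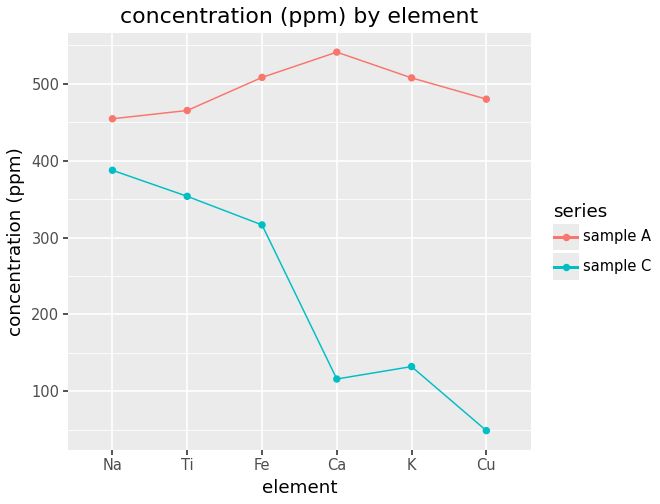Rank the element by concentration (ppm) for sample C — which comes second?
Ti

Top 3 for sample C: Na ≈ 400, Ti ≈ 350, Fe ≈ 300.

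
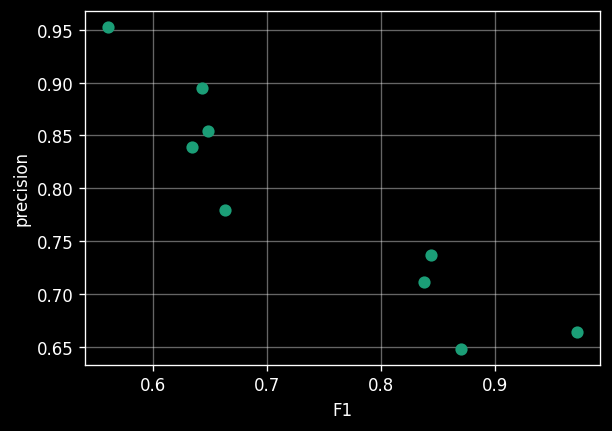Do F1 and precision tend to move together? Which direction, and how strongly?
Points are negatively correlated; strong (|r| ≈ 0.9).

negative, strong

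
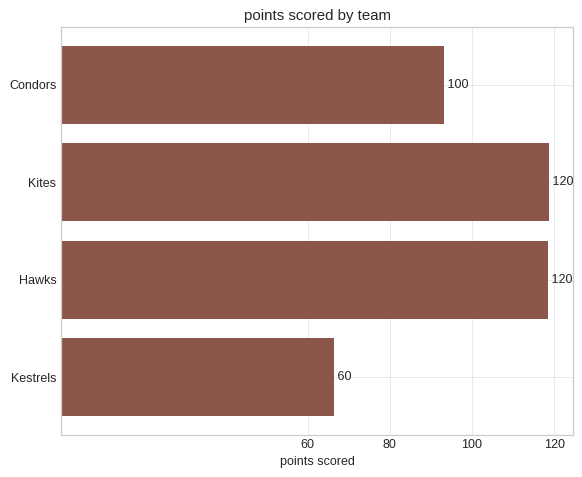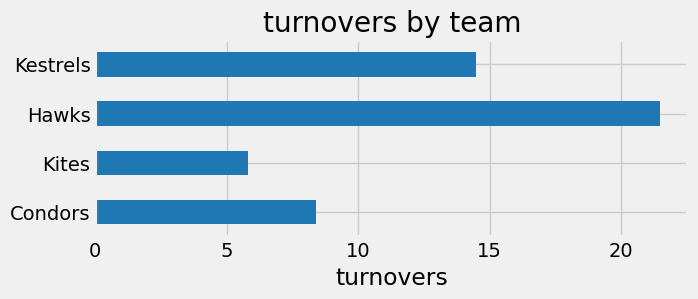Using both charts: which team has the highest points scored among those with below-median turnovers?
Chart 2 median turnovers ≈ 12; below-median teams: Condors, Kites. Among those, Kites has the highest points scored (≈ 120).

Kites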